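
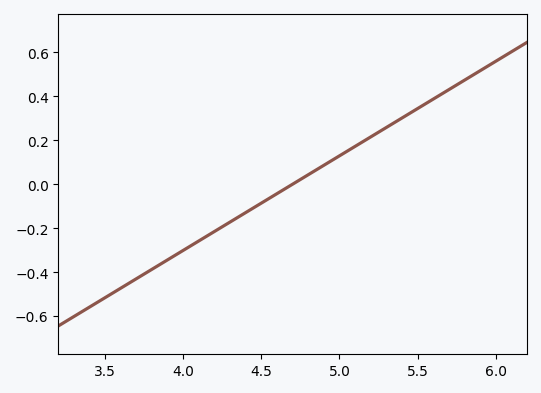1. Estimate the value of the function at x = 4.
-0.301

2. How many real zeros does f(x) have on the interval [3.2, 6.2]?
1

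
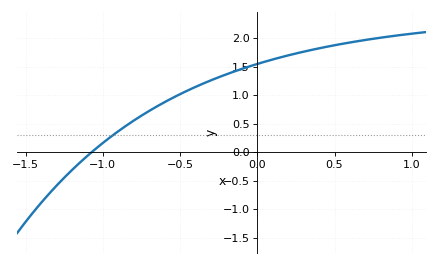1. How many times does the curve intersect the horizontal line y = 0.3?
1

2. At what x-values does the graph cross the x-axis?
-1.05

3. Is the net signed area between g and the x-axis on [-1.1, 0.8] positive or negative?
positive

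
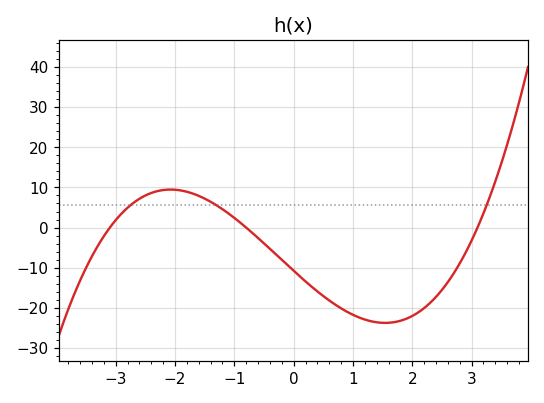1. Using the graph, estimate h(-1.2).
5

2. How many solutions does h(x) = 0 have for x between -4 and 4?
3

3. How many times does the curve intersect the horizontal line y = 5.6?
3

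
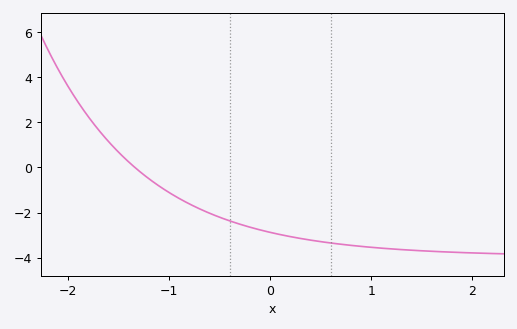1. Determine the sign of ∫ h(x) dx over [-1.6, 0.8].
negative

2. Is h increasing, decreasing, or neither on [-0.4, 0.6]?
decreasing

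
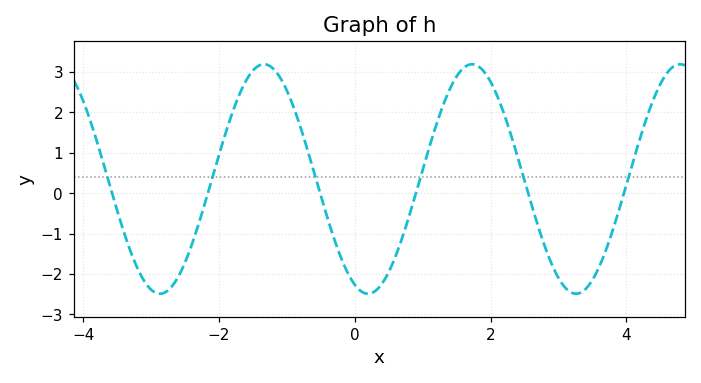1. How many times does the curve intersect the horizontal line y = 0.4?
6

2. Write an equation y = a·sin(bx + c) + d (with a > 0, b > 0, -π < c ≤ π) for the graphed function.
y = 2.84sin(2.05x - 1.97) + 0.35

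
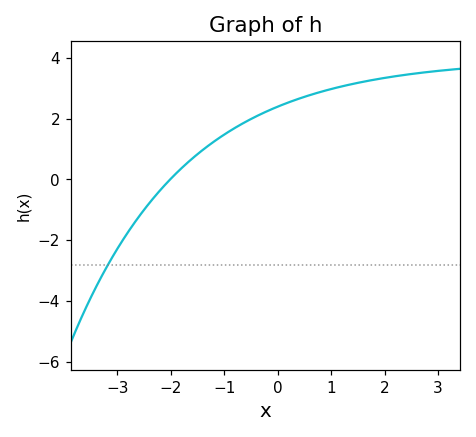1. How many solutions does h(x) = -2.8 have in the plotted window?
1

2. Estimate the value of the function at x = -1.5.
0.83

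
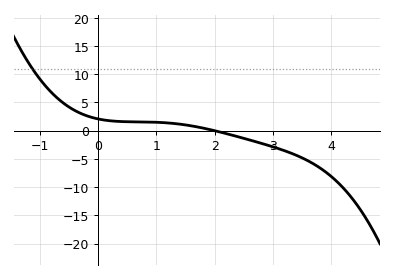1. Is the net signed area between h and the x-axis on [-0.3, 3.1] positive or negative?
positive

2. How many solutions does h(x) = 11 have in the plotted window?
1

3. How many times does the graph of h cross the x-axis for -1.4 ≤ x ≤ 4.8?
1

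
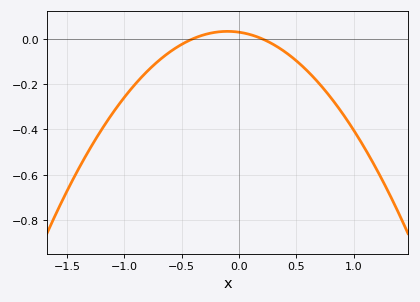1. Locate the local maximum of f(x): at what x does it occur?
-0.1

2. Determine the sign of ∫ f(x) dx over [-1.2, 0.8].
negative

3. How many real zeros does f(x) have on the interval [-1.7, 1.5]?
2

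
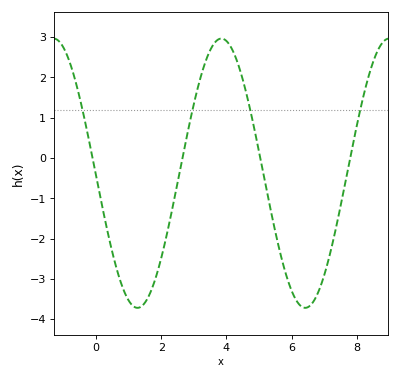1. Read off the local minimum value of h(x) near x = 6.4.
-3.72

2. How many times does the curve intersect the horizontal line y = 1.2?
4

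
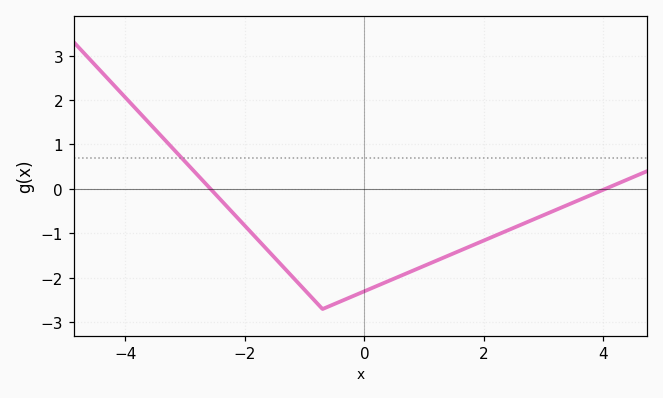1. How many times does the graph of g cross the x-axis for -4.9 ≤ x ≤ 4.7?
2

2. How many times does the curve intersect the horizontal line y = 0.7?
1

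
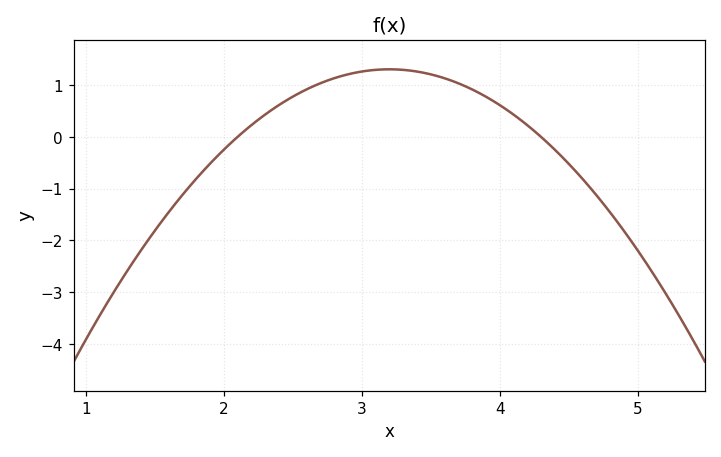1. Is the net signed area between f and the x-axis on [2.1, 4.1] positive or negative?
positive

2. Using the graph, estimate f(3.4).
1.26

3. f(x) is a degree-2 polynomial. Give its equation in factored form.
y = -1.08(x - 2.1)(x - 4.3)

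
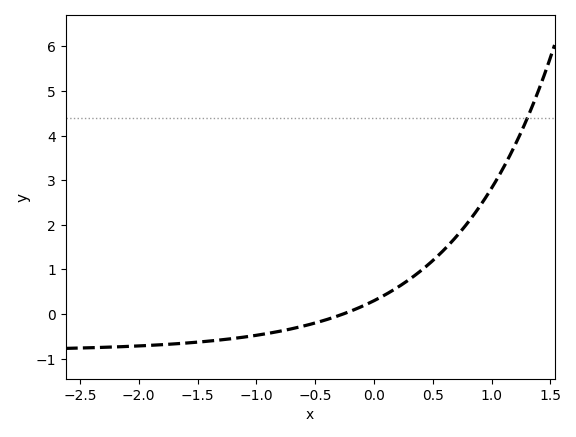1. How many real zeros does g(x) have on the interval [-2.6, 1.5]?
1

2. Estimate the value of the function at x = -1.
-0.476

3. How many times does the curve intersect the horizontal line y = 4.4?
1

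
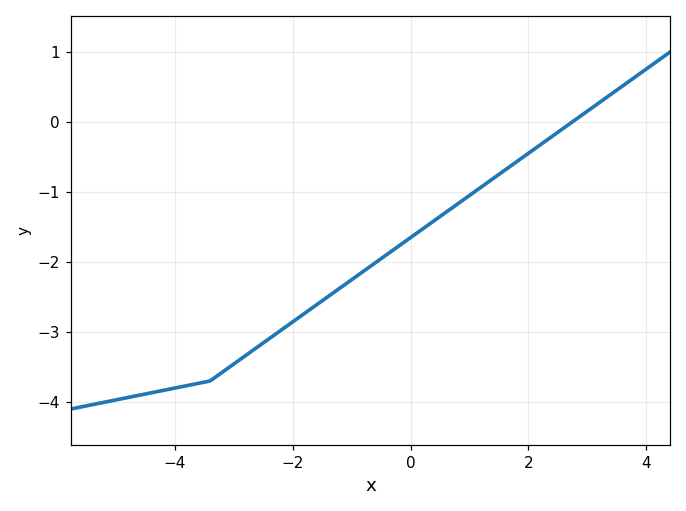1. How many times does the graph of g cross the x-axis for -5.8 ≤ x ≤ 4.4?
1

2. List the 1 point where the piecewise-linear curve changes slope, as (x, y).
(-3.4, -3.7)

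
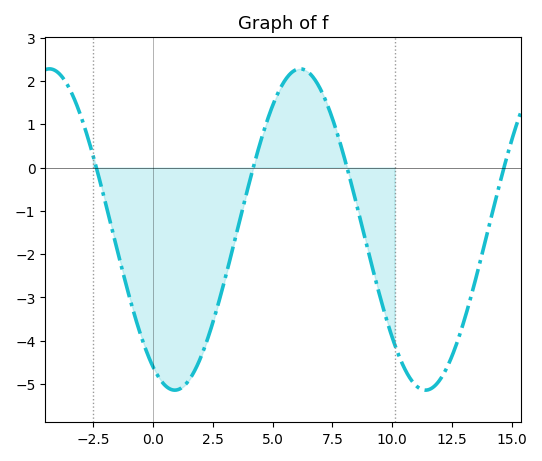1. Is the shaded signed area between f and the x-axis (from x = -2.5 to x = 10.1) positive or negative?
negative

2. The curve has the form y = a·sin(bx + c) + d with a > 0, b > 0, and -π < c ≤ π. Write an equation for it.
y = 3.71sin(0.6x - 2.1) - 1.43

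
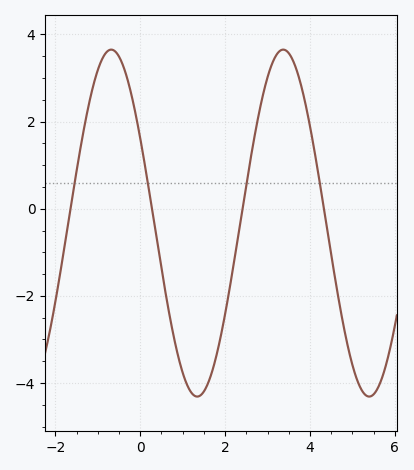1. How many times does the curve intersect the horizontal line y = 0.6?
4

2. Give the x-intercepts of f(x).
-1.64, 0.275, 2.41, 4.33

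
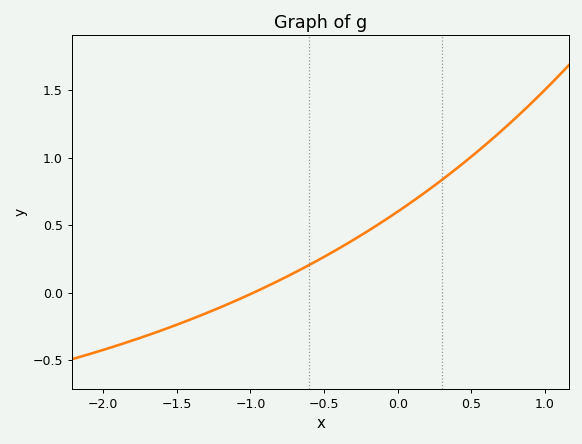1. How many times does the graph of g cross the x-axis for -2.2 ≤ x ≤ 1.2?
1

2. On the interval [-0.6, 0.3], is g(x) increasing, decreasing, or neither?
increasing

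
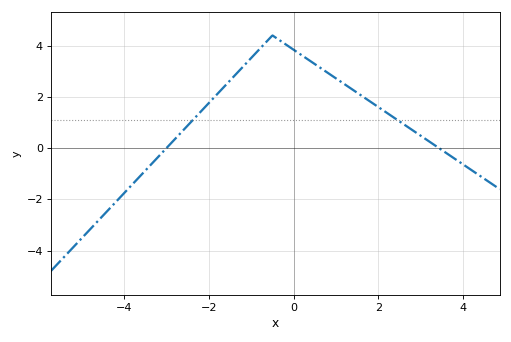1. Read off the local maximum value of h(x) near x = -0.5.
4.4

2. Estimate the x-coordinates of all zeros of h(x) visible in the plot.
-3, 3.44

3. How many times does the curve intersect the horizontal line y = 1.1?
2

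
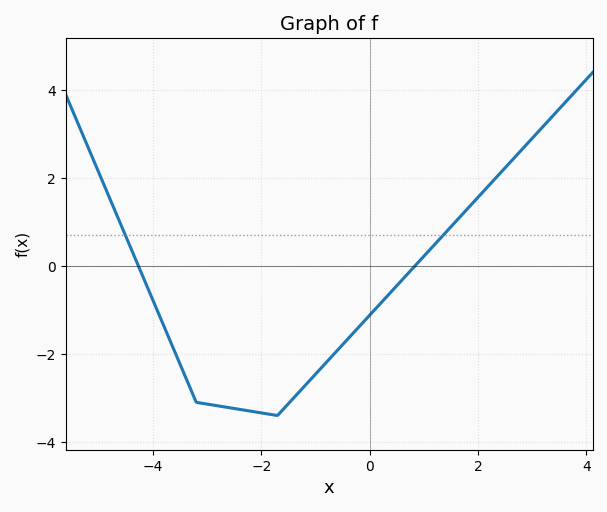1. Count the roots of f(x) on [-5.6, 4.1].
2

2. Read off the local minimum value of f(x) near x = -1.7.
-3.4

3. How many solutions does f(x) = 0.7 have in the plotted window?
2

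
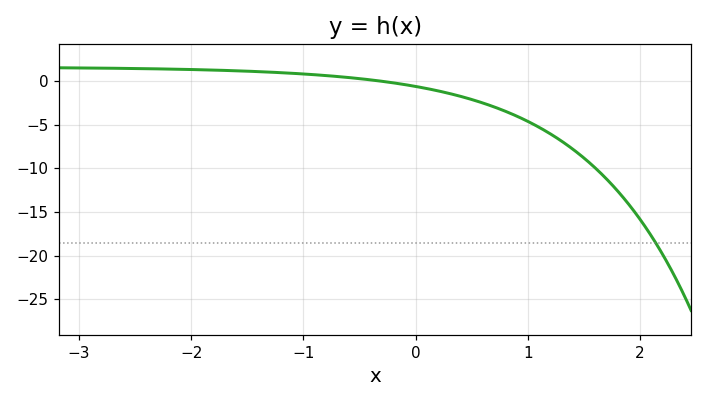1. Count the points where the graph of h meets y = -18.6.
1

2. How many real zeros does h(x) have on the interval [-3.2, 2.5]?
1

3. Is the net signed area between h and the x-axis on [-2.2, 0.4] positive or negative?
positive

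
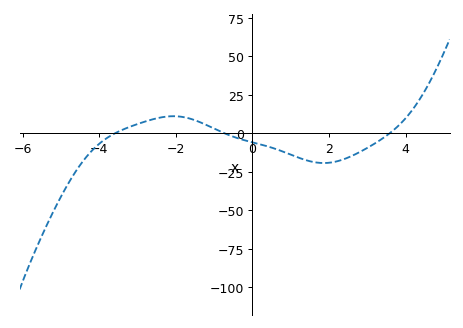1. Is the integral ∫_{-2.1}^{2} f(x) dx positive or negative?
negative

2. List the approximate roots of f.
-3.6, -0.8, 3.6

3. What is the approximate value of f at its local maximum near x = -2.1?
10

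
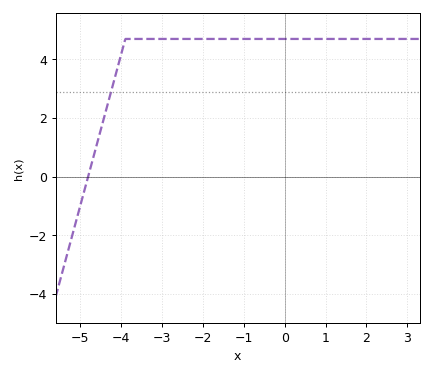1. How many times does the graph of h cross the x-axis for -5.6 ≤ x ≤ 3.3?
1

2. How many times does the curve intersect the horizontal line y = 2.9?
1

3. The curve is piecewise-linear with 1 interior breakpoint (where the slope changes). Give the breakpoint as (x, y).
(-3.9, 4.7)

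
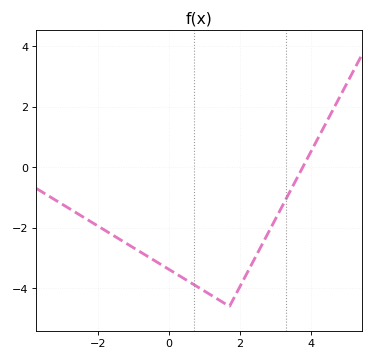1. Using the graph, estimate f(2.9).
-1.92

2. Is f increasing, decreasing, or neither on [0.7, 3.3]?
neither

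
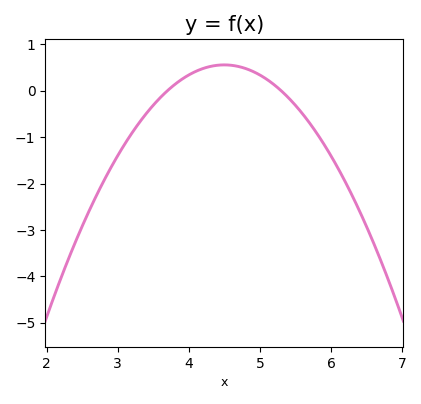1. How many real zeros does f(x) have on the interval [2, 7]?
2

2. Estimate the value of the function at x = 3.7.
0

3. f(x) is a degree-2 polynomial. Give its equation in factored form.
y = -0.87(x - 3.7)(x - 5.3)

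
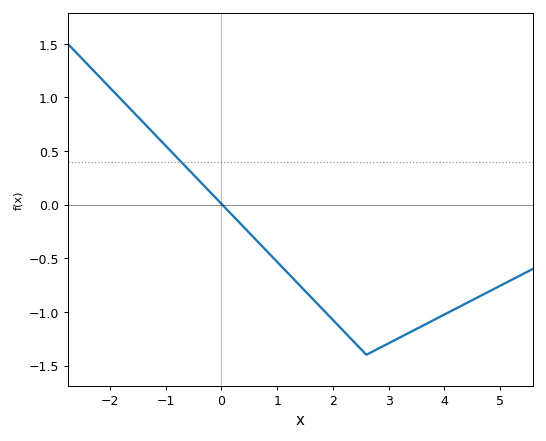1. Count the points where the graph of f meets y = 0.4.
1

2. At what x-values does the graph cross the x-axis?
0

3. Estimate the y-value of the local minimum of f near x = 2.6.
-1.4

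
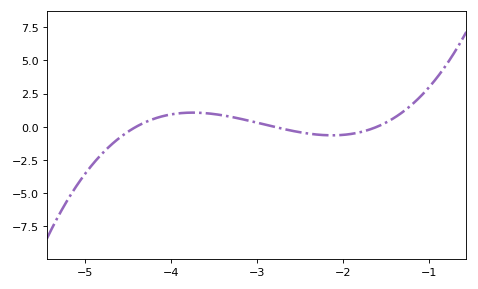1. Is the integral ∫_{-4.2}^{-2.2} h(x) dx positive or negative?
positive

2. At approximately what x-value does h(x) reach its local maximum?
-3.74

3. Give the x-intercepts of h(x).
-4.4, -2.8, -1.6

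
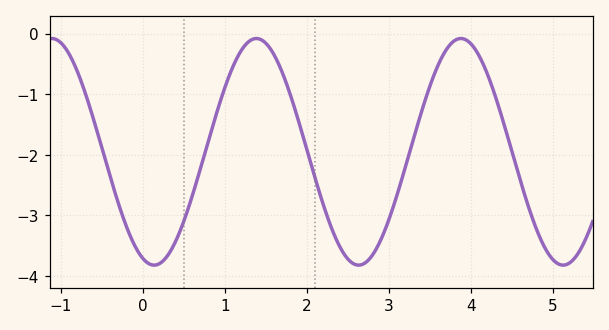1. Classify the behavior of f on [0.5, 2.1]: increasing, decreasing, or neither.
neither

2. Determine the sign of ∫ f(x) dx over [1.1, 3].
negative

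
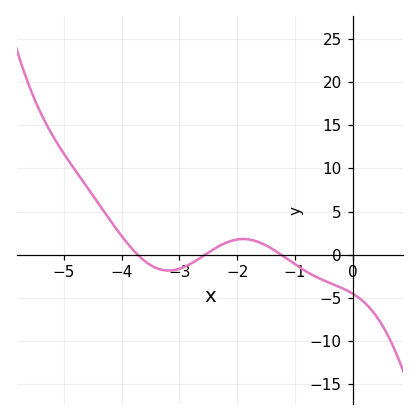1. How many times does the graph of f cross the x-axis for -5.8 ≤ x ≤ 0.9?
3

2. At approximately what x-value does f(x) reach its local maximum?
-1.9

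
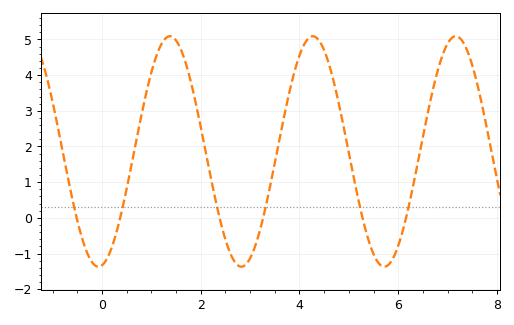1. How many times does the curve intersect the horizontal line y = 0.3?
6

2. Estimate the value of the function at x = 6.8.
4.1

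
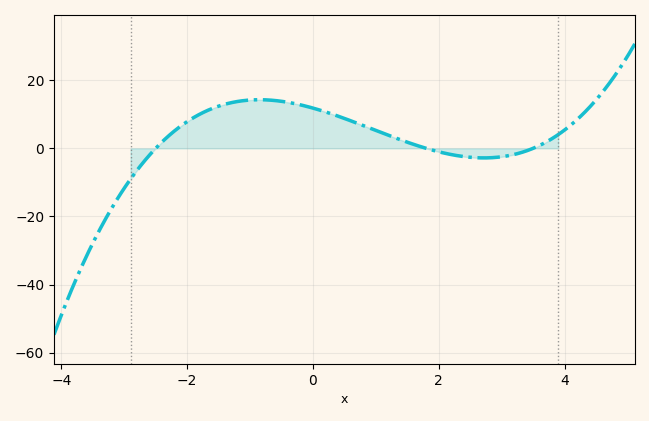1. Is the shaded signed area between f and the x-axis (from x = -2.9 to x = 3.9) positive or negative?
positive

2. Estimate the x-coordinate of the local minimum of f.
2.8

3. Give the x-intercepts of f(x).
-2.6, 1.8, 3.6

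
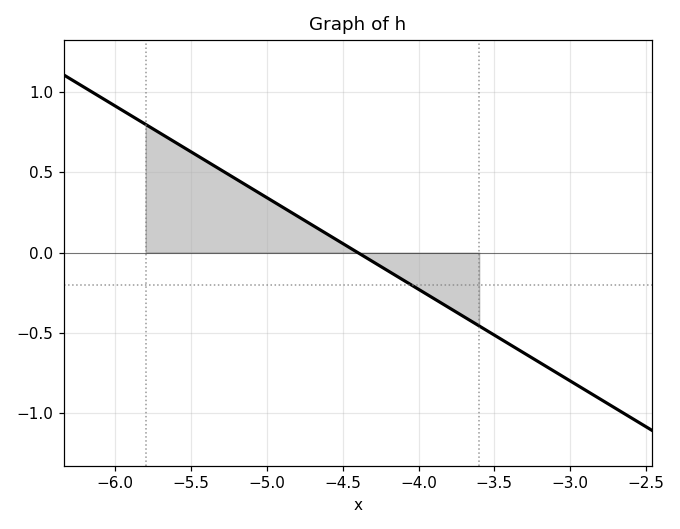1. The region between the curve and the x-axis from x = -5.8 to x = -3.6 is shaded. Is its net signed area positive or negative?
positive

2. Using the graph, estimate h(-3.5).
-0.513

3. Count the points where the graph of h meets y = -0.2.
1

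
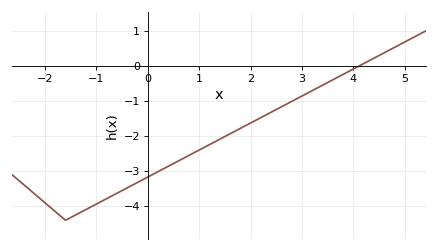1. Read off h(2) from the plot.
-1.6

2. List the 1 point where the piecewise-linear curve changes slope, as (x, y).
(-1.6, -4.4)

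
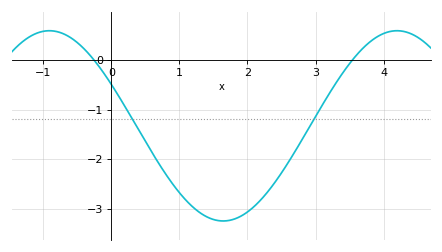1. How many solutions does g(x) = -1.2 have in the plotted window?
2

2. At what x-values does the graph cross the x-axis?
-0.256, 3.54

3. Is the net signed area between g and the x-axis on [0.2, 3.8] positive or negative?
negative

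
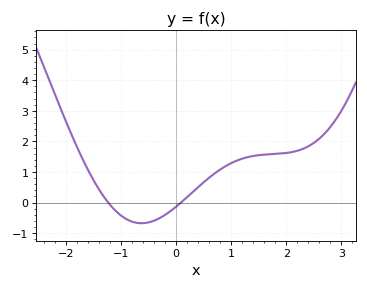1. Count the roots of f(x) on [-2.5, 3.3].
2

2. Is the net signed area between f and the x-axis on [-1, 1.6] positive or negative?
positive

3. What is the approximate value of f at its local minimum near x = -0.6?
-0.7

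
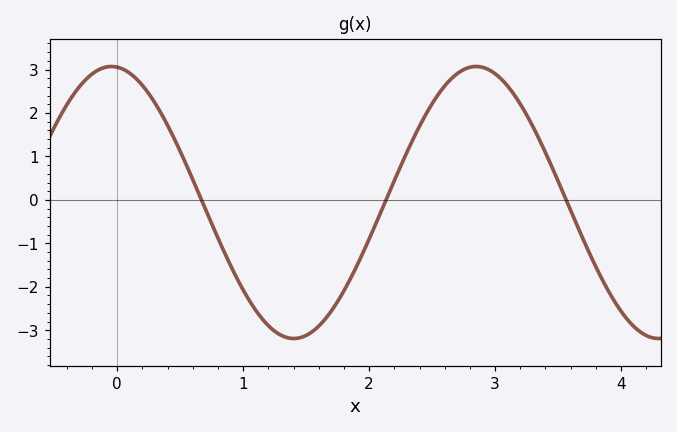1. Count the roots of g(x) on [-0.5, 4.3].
3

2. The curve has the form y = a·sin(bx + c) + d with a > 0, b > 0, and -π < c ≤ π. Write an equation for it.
y = 3.13sin(2.17x + 1.67) - 0.06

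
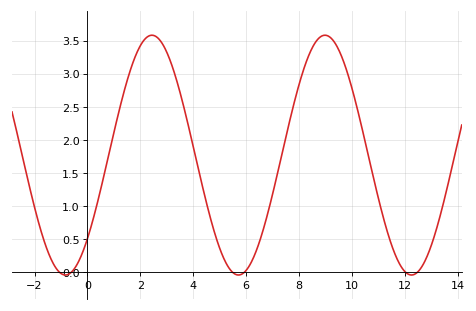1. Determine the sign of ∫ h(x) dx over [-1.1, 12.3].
positive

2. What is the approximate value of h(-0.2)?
0.284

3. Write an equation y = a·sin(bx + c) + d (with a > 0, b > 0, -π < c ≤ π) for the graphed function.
y = 1.81sin(0.96x - 0.772) + 1.77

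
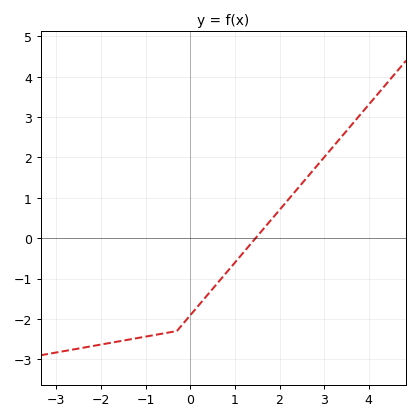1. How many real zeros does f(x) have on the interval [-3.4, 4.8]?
1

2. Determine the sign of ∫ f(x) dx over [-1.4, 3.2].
negative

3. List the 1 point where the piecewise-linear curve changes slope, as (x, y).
(-0.3, -2.3)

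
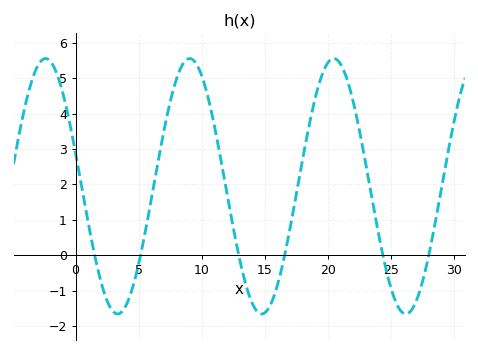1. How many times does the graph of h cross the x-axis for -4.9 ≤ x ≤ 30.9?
6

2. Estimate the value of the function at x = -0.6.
3.96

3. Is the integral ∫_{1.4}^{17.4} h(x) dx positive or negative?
positive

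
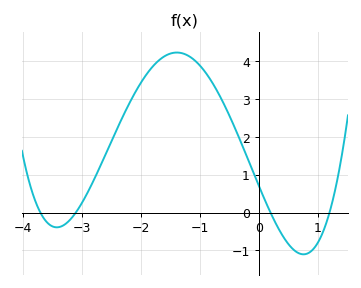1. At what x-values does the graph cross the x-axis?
-3.7, -3.1, 0.2, 1.2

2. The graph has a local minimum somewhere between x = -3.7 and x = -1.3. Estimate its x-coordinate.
-3.42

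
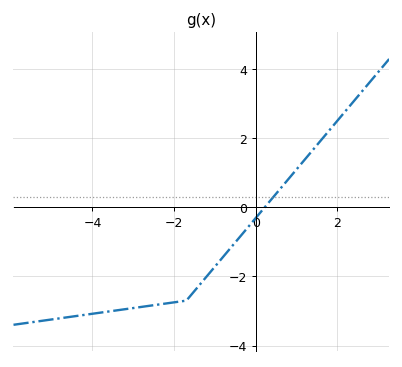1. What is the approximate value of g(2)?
2.51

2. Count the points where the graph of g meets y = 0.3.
1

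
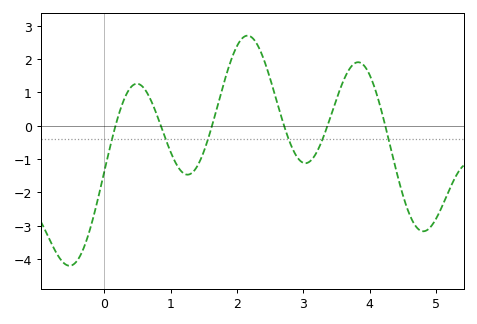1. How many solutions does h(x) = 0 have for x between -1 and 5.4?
6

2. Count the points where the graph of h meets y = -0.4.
6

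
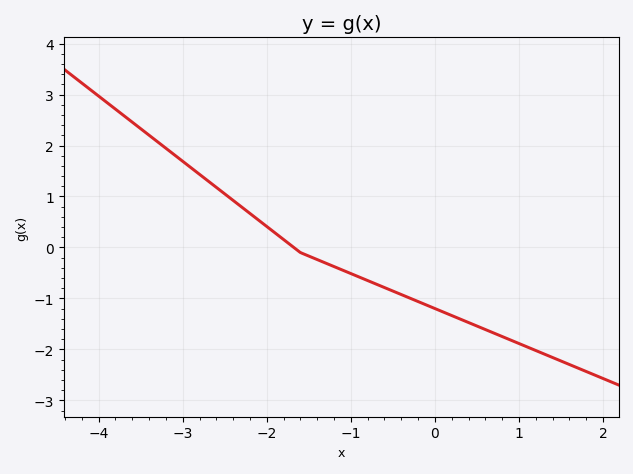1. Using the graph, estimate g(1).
-1.9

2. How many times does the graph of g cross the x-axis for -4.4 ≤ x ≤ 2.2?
1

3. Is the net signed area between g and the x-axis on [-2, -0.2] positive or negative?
negative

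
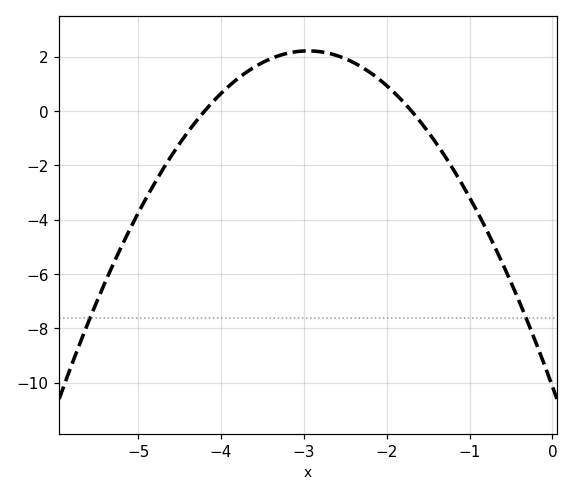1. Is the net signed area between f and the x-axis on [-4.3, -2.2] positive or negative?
positive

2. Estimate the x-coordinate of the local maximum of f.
-3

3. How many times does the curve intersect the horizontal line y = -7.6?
2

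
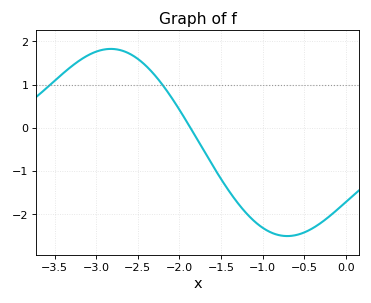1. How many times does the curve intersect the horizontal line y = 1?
2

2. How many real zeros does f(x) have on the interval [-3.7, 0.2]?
1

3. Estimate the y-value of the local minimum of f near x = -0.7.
-2.51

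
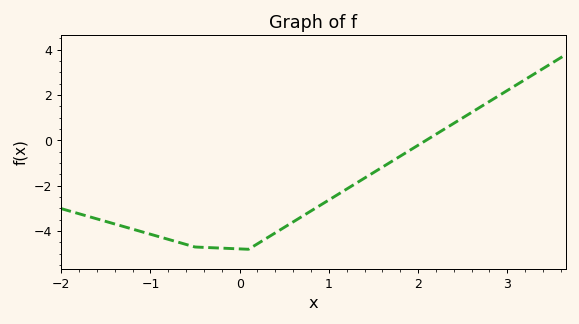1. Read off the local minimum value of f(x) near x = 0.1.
-4.8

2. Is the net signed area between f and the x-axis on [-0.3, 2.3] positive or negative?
negative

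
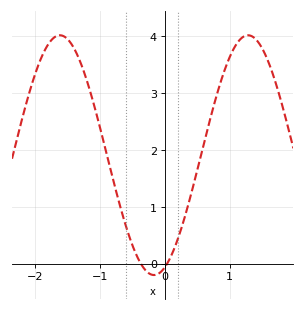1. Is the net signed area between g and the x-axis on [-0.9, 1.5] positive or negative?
positive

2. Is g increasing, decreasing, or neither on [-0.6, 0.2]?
neither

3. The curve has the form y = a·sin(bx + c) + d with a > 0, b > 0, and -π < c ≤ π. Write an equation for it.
y = 2.11sin(2.2x - 1.2) + 1.91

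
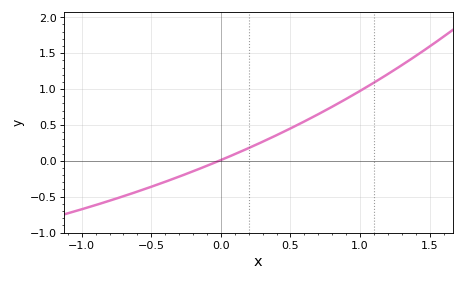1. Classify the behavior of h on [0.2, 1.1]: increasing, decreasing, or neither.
increasing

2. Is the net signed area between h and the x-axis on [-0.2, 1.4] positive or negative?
positive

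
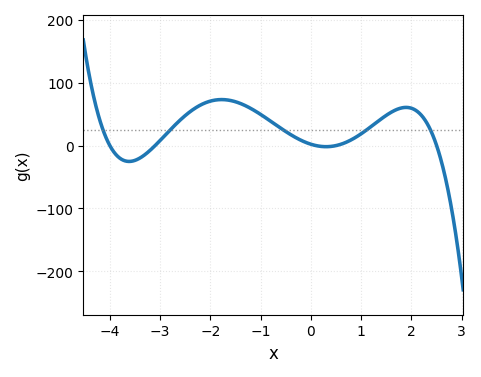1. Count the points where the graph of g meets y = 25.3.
5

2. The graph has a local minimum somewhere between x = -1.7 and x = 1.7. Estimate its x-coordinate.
0.3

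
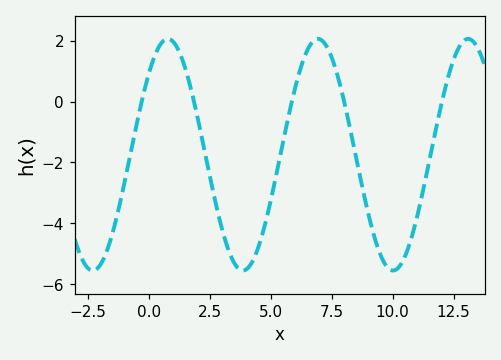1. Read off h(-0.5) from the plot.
-0.8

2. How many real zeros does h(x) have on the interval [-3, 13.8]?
5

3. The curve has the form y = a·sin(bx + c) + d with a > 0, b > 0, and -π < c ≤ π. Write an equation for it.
y = 3.81sin(1x + 0.78) - 1.75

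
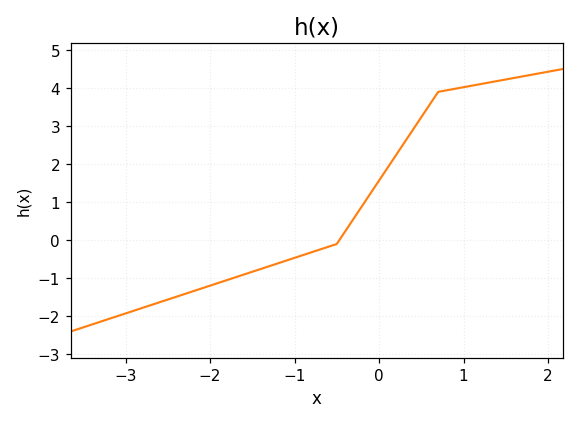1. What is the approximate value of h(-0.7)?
-0.246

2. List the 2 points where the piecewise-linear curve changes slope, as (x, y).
(-0.5, -0.1); (0.7, 3.9)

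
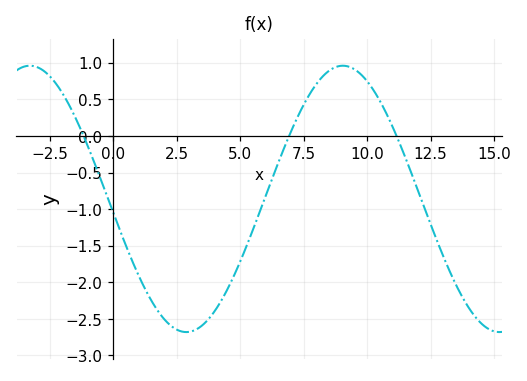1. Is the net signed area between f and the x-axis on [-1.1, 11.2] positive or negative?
negative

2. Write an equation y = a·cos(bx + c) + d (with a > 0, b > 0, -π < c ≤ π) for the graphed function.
y = 1.82cos(0.51x + 1.7) - 0.86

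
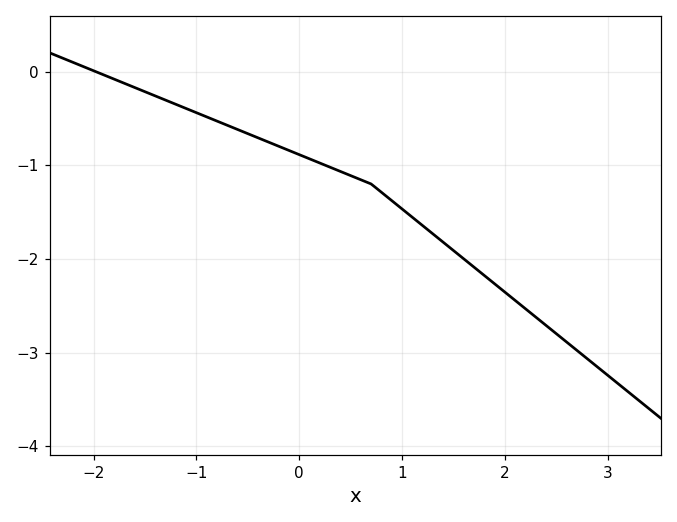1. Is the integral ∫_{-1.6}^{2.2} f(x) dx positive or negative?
negative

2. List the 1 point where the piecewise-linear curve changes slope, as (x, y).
(0.7, -1.2)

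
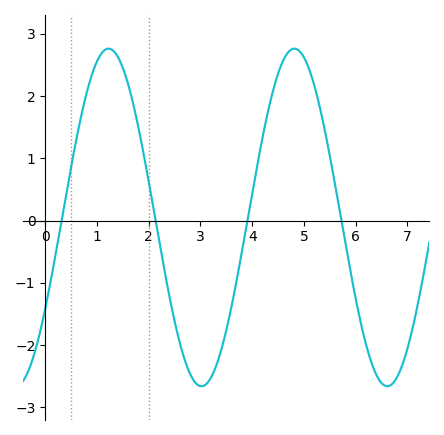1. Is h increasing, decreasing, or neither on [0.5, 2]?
neither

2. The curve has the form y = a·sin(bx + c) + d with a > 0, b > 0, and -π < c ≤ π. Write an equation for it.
y = 2.71sin(1.8x - 0.57) + 0.05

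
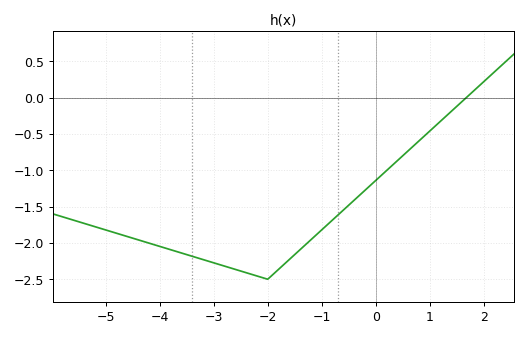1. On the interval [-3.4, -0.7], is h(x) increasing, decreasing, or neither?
neither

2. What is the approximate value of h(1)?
-0.462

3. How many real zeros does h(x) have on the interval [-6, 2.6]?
1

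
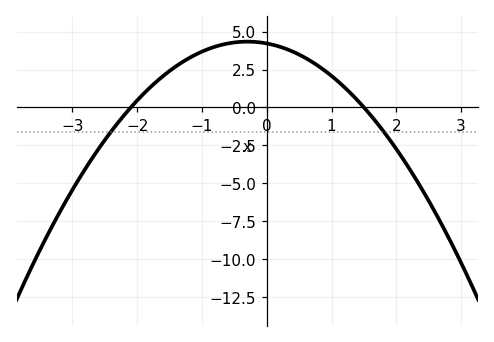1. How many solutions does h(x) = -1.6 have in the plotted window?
2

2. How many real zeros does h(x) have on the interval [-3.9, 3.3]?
2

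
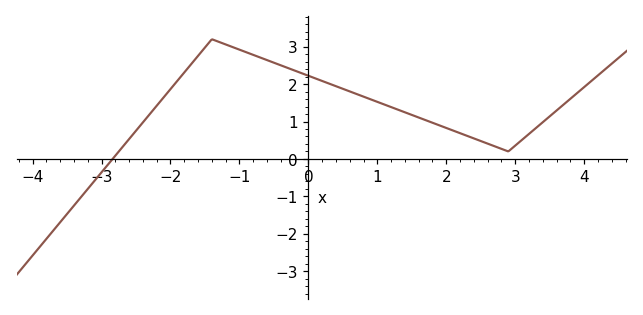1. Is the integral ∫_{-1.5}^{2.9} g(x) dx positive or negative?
positive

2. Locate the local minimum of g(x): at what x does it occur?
2.8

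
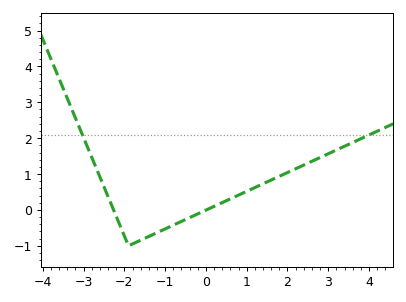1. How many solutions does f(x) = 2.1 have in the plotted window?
2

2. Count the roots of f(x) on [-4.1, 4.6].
2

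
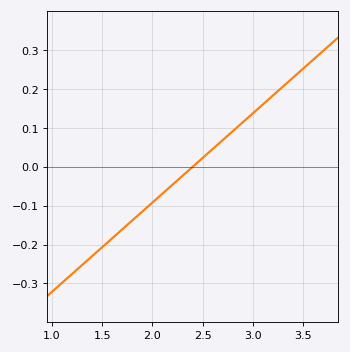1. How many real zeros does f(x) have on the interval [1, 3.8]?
1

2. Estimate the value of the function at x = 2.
-0.092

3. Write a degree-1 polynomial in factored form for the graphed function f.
y = 0.23(x - 2.4)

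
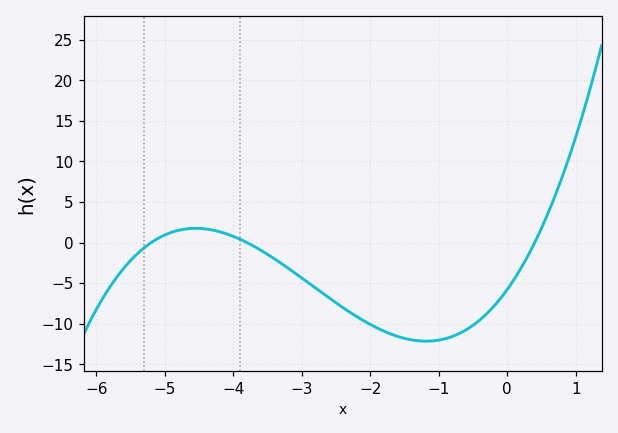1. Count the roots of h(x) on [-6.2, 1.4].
3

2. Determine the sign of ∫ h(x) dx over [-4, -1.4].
negative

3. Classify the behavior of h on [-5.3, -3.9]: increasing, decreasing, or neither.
neither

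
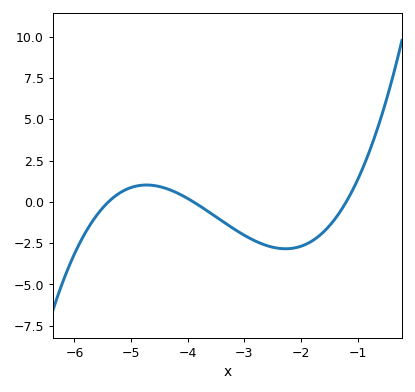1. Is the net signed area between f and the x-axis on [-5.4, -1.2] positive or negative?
negative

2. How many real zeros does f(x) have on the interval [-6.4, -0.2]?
3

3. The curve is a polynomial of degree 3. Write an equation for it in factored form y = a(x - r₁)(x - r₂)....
y = 0.52(x + 5.4)(x + 3.9)(x + 1.2)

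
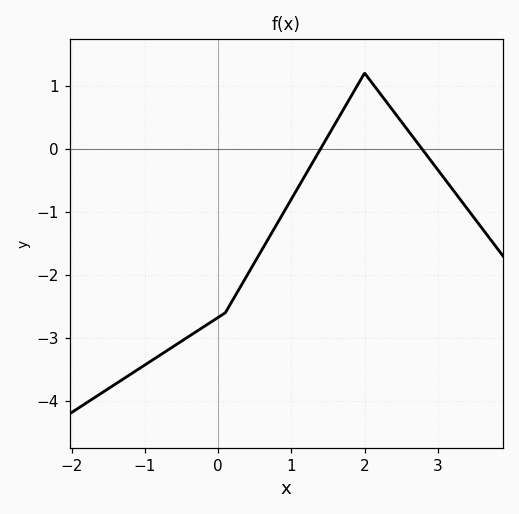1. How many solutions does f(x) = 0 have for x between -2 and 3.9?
2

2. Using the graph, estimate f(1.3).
-0.2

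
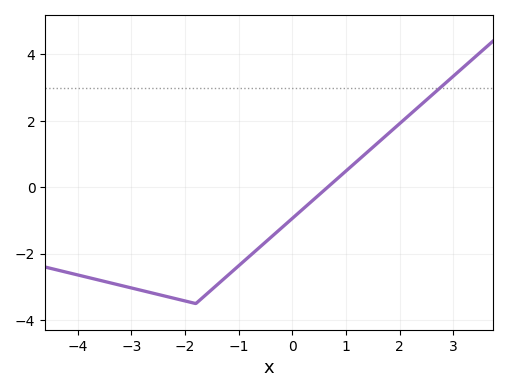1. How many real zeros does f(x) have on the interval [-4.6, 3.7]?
1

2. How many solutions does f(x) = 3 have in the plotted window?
1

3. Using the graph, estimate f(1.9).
1.78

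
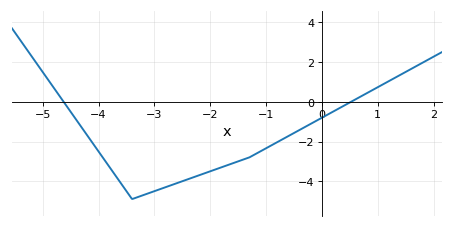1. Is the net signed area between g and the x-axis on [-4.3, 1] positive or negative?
negative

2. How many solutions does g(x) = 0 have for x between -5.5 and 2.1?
2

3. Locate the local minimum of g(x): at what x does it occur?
-3.4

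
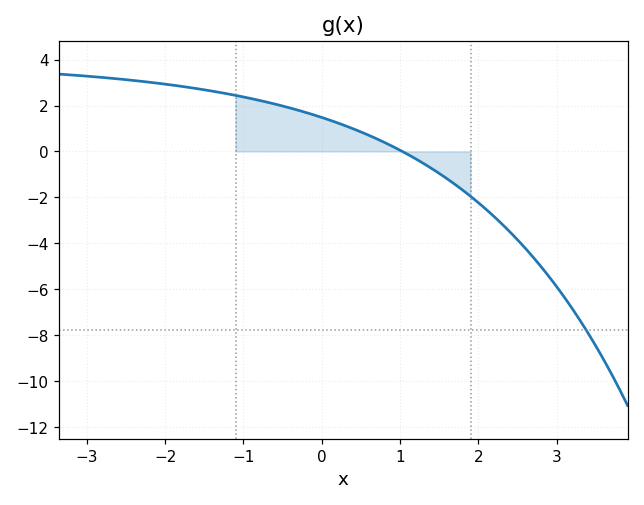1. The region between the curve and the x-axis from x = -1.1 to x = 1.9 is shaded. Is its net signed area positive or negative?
positive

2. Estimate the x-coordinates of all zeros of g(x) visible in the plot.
1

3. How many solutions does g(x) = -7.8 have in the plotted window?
1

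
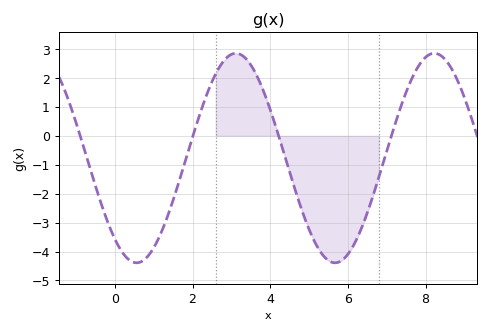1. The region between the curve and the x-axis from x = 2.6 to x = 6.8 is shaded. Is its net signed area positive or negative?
negative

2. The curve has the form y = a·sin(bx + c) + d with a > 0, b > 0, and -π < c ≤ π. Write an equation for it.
y = 3.62sin(1.2x - 2.3) - 0.77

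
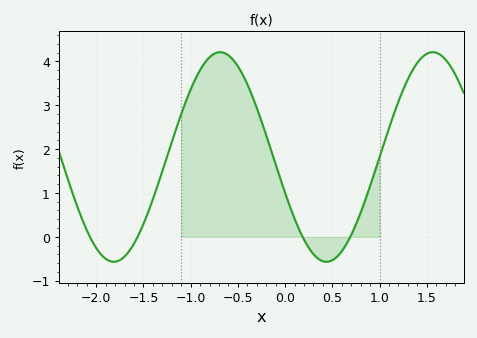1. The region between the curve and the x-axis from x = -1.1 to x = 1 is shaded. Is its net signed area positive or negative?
positive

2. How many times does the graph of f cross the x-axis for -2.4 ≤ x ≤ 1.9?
4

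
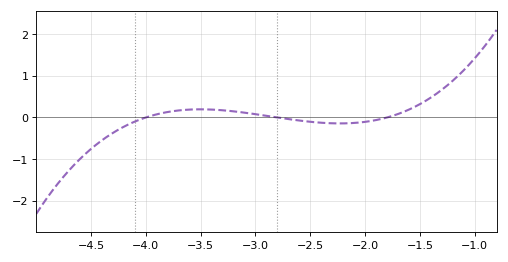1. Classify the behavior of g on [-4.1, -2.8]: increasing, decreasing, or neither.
neither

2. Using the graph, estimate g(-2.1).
-0.132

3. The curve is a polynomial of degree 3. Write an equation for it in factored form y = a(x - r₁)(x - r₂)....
y = 0.33(x + 4)(x + 2.8)(x + 1.8)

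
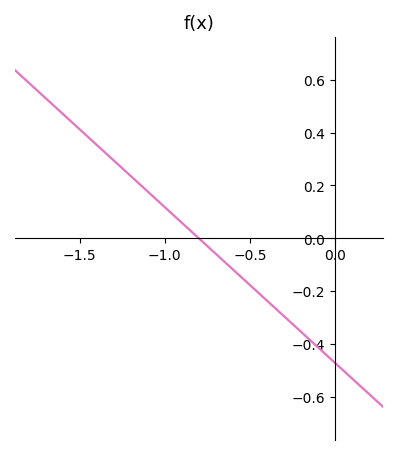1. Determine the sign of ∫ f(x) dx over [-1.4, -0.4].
positive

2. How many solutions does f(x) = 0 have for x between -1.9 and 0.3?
1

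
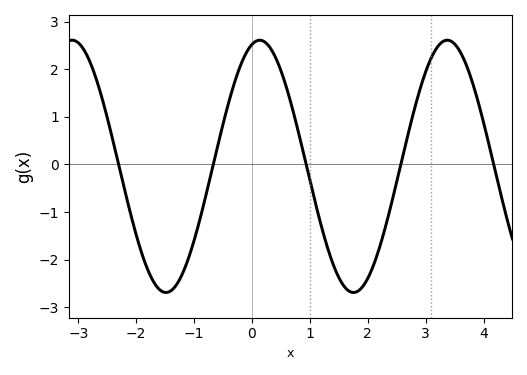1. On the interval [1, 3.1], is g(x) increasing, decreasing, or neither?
neither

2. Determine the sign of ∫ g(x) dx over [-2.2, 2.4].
negative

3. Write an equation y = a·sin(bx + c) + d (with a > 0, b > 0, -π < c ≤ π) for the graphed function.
y = 2.65sin(1.9x + 1.3) - 0.04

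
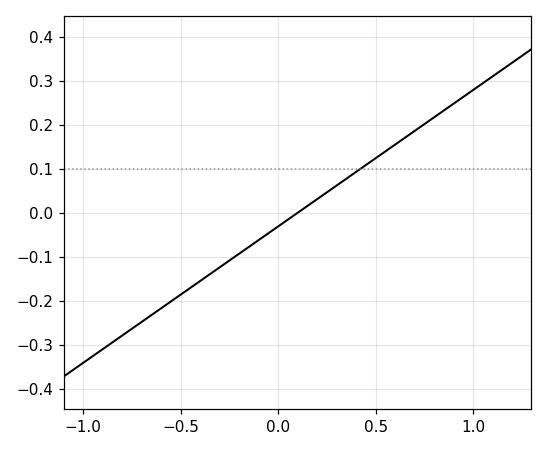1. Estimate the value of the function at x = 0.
-0.03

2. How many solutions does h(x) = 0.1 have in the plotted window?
1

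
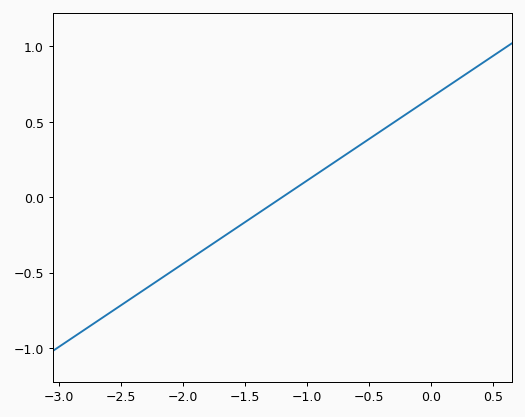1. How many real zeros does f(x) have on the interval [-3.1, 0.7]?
1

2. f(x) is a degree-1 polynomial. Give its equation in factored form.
y = 0.55(x + 1.2)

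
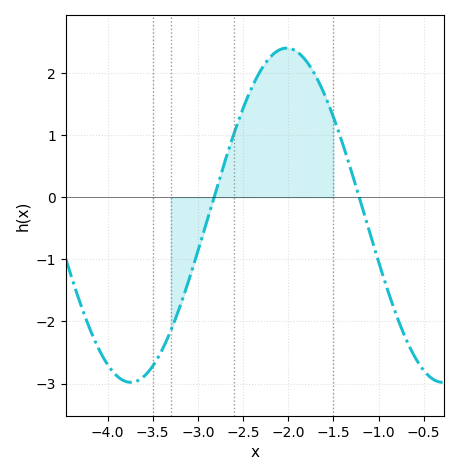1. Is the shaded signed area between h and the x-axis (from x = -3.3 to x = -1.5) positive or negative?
positive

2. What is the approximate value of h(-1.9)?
2.34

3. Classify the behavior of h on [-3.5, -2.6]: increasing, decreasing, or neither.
increasing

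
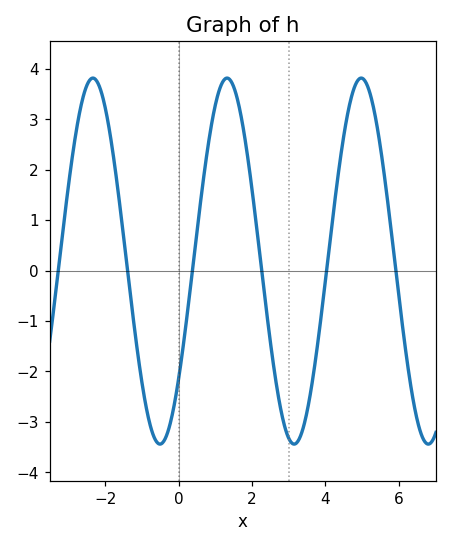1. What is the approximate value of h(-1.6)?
1.3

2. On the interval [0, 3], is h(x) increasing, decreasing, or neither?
neither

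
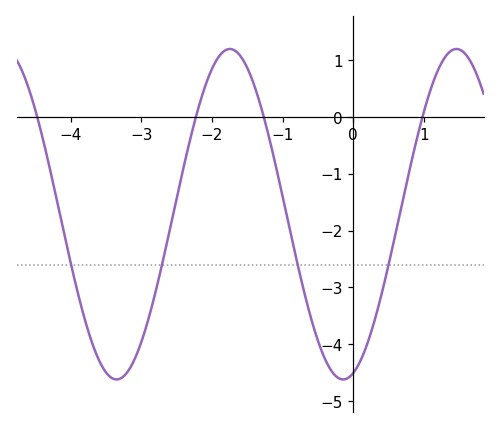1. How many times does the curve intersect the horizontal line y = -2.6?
4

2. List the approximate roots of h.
-4.47, -2.23, -1.27, 0.979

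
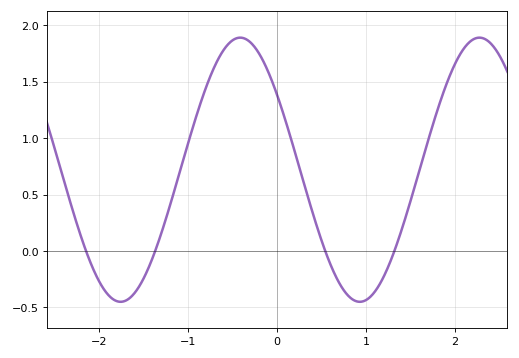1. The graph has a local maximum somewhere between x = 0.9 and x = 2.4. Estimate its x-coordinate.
2.3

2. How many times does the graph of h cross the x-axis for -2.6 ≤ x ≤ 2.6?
4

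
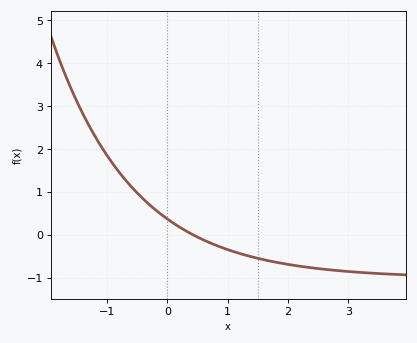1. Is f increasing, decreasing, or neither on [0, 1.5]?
decreasing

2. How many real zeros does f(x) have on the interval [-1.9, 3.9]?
1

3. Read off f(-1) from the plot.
1.9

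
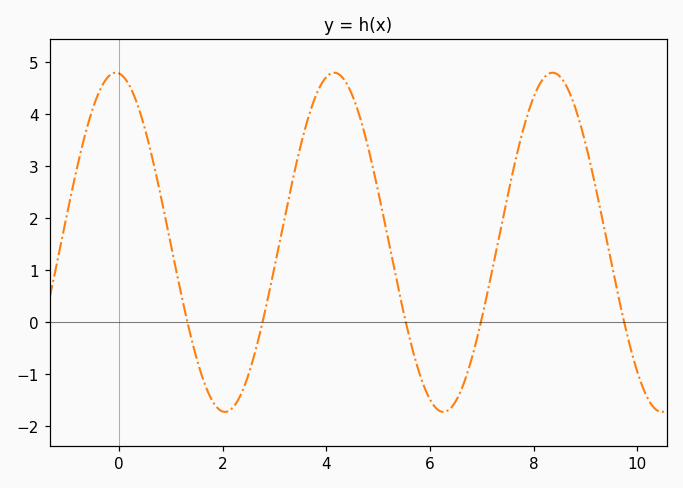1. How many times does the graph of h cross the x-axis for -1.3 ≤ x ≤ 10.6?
5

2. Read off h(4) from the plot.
4.7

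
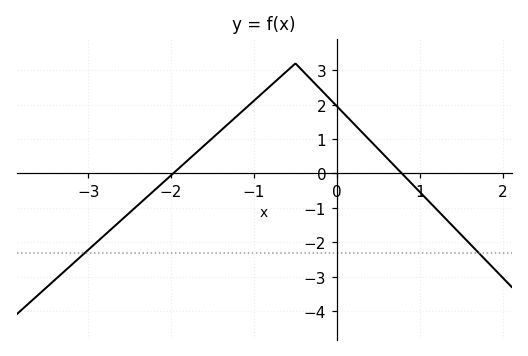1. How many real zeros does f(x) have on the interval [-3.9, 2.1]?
2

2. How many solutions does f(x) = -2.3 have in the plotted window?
2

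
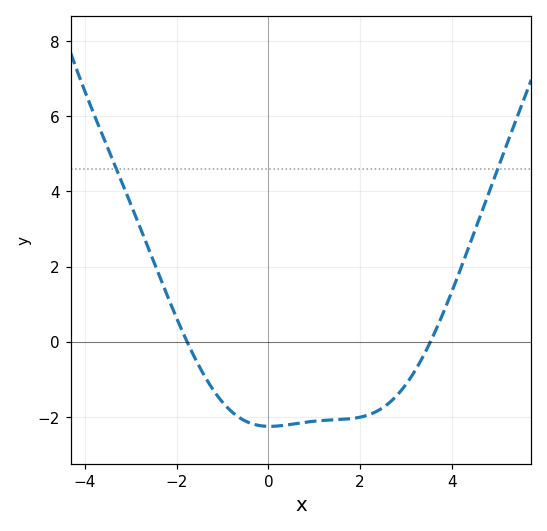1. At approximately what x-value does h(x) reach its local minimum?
0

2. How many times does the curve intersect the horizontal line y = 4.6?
2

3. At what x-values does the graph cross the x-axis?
-1.8, 3.6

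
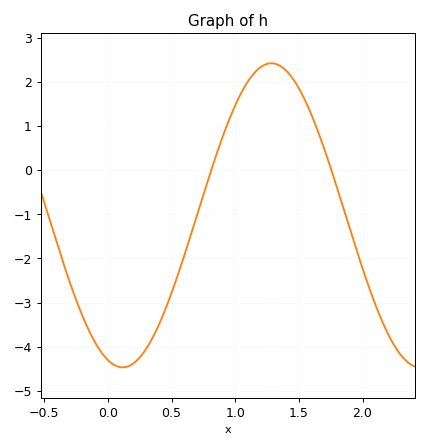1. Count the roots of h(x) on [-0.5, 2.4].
2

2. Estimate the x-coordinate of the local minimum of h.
0.116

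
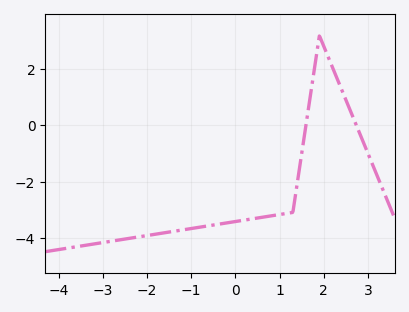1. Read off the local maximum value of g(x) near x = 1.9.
3.2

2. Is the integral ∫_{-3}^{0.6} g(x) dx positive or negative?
negative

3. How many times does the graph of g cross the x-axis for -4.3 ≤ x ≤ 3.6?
2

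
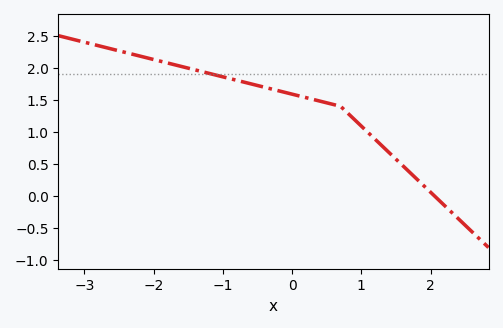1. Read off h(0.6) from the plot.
1.43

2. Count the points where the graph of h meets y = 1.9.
1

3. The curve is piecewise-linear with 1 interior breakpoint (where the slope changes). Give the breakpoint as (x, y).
(0.7, 1.4)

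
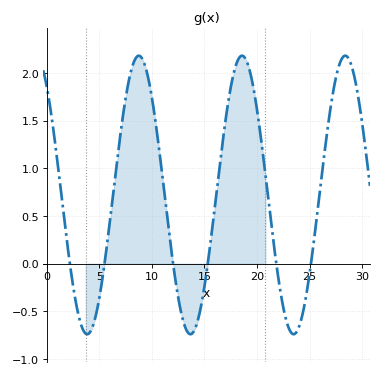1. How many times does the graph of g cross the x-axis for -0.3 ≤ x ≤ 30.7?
6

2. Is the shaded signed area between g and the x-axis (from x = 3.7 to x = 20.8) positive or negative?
positive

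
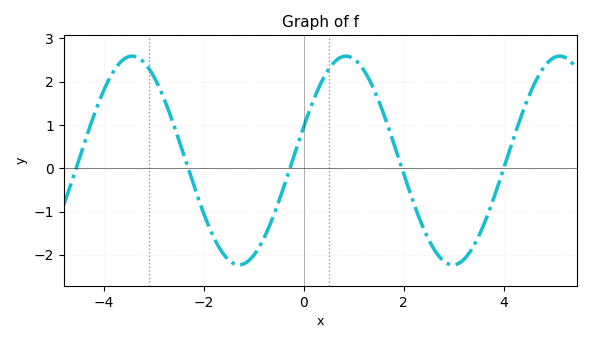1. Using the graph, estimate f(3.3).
-1.97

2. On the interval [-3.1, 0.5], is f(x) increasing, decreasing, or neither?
neither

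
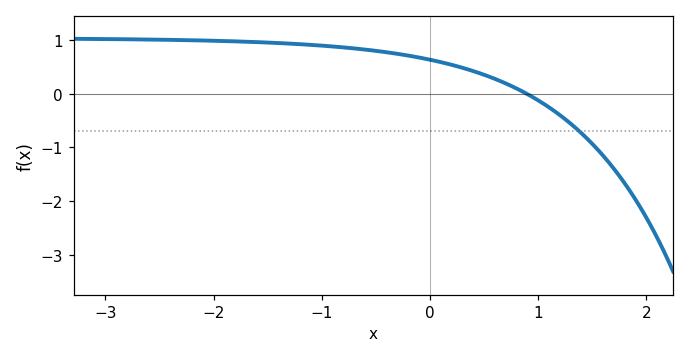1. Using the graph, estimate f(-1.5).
0.948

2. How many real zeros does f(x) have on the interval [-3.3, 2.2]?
1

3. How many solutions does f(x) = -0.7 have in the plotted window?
1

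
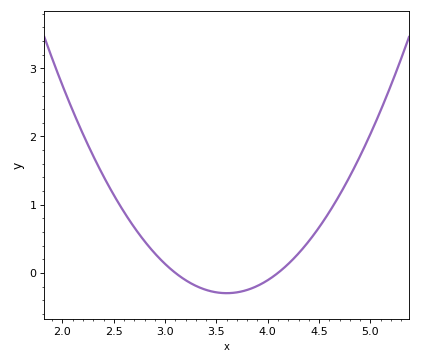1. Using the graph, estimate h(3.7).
-0.286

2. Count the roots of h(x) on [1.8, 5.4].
2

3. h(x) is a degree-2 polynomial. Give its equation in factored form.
y = 1.19(x - 3.1)(x - 4.1)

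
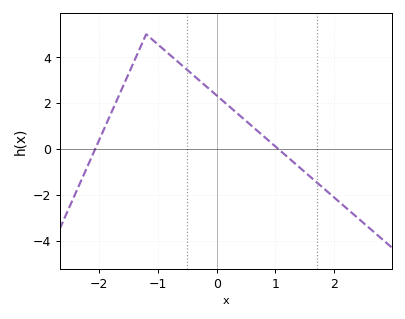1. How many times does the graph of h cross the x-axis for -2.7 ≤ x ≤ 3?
2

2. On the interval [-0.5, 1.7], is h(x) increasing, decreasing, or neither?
decreasing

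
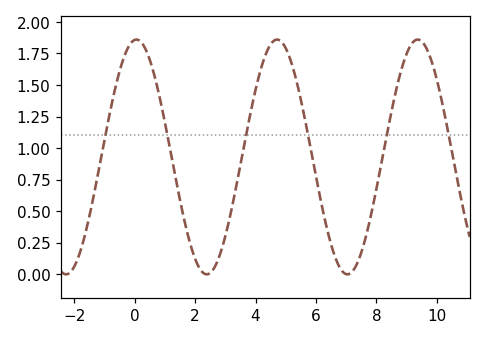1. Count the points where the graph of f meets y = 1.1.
6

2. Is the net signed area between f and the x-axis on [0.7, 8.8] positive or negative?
positive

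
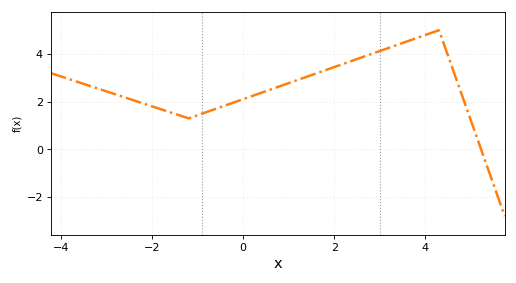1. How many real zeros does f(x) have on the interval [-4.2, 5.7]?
1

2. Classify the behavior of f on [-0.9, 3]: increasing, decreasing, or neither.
increasing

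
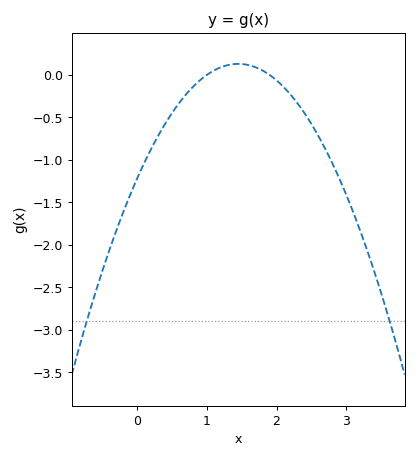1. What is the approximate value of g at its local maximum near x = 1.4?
0.13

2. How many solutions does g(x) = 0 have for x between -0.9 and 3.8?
2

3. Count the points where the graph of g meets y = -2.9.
2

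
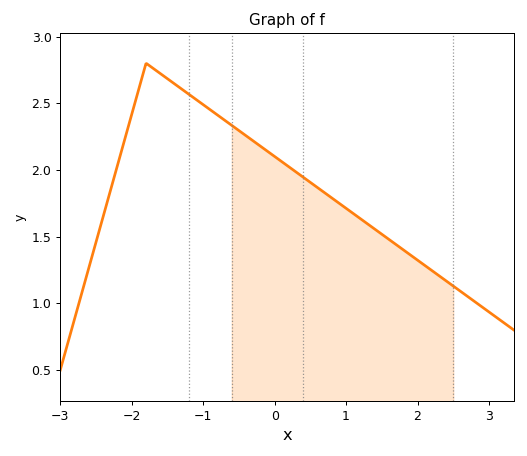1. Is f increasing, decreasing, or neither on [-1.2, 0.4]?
decreasing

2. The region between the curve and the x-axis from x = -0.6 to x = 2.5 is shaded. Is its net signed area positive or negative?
positive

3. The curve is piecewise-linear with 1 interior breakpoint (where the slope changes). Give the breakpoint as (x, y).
(-1.8, 2.8)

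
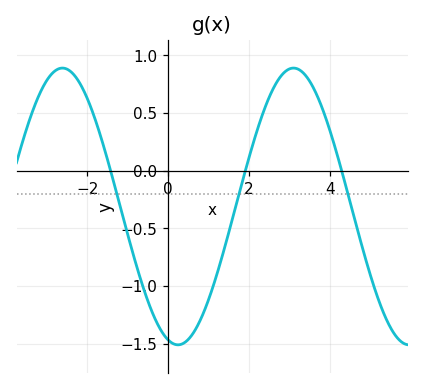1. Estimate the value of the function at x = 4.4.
-0.15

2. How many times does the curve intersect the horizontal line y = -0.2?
3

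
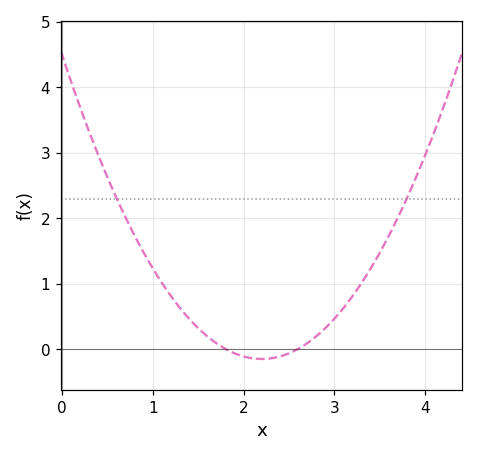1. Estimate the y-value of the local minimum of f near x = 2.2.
-0.154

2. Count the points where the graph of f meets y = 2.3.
2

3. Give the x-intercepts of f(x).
1.8, 2.6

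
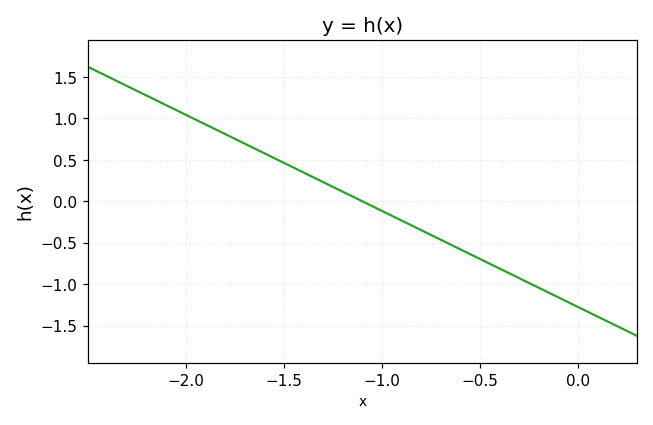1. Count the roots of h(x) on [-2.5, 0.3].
1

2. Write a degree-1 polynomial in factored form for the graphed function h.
y = -1.16(x + 1.1)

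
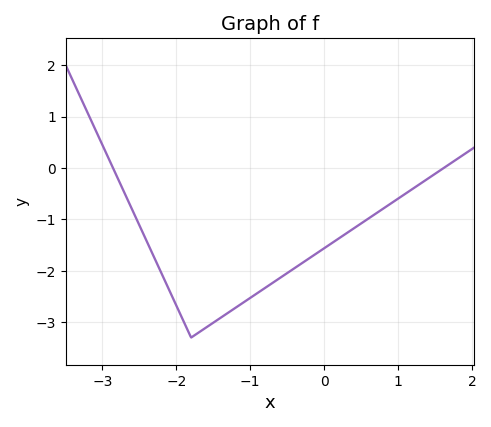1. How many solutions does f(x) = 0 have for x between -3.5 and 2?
2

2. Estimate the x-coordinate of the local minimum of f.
-1.8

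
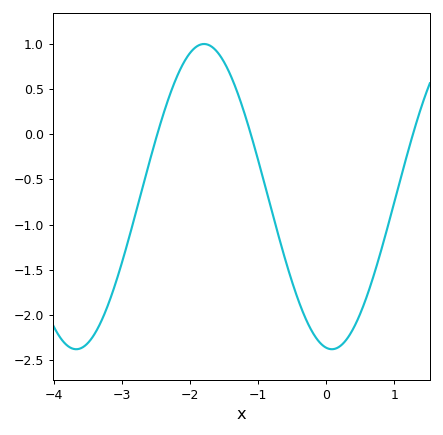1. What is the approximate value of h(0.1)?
-2.38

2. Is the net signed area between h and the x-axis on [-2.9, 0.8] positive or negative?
negative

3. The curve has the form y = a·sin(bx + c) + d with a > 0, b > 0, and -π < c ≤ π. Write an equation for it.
y = 1.69sin(1.67x - 1.71) - 0.69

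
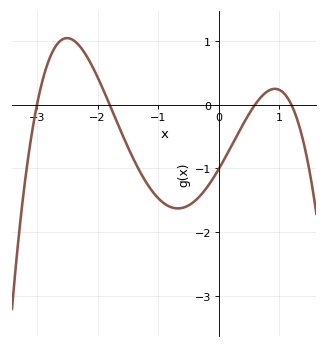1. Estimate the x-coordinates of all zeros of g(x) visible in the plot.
-3, -1.8, 0.6, 1.2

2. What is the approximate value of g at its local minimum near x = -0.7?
-1.63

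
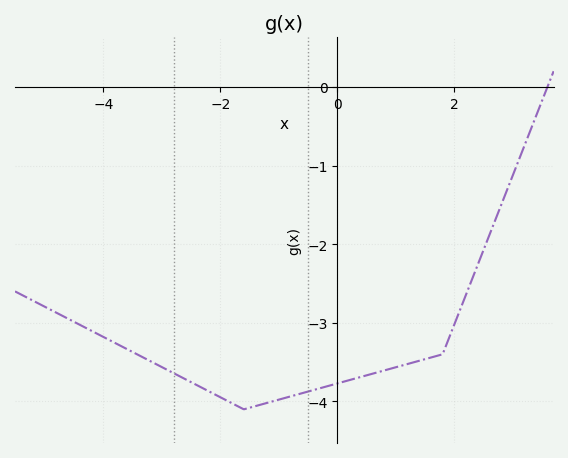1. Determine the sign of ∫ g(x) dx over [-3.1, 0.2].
negative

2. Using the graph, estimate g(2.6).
-1.88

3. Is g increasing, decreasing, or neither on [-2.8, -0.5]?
neither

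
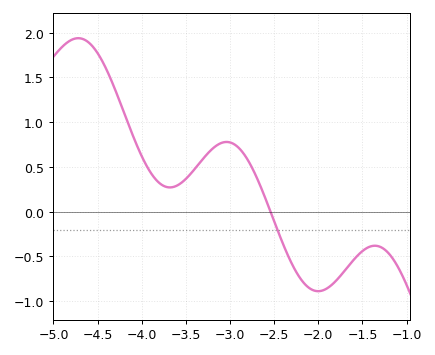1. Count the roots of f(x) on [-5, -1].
1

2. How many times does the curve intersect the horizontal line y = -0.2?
1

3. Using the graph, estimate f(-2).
-0.889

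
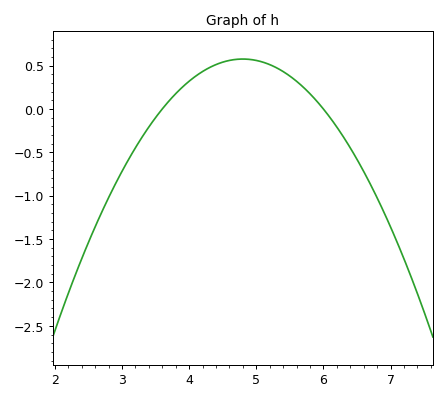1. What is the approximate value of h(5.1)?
0.54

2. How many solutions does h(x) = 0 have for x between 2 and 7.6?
2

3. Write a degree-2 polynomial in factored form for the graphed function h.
y = -0.4(x - 3.6)(x - 6)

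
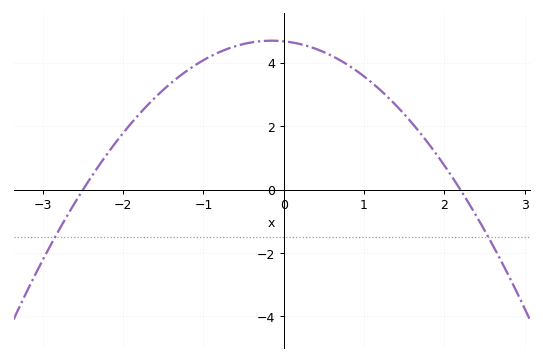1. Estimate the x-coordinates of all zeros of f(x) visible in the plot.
-2.5, 2.2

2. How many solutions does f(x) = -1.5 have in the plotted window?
2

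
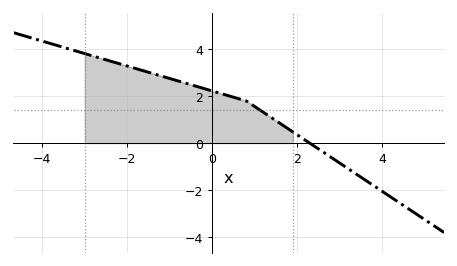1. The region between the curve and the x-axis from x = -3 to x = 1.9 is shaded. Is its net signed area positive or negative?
positive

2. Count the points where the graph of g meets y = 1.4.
1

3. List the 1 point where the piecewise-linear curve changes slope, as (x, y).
(0.8, 1.8)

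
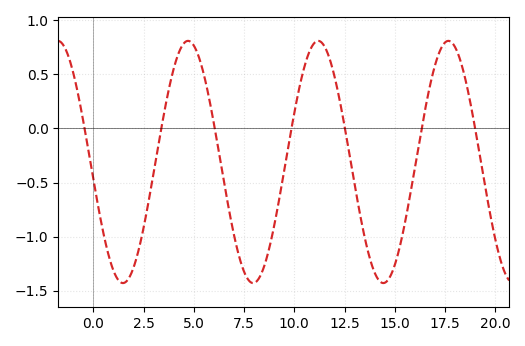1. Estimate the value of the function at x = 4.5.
0.8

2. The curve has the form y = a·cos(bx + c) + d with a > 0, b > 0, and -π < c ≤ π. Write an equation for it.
y = 1.12cos(0.97x + 1.7) - 0.31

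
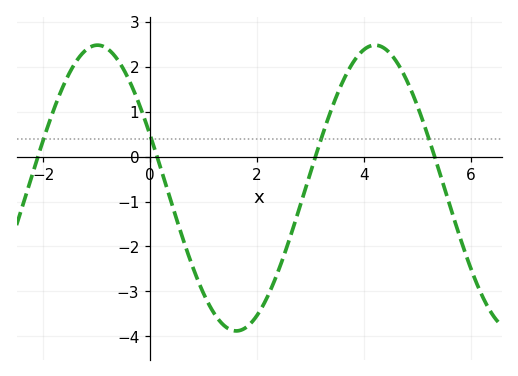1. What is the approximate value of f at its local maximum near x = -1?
2.48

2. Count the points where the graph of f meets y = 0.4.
4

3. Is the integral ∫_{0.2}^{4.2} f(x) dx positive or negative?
negative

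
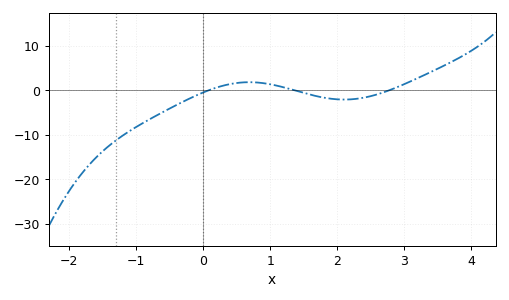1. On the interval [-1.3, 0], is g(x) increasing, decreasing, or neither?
increasing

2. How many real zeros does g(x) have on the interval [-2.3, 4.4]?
3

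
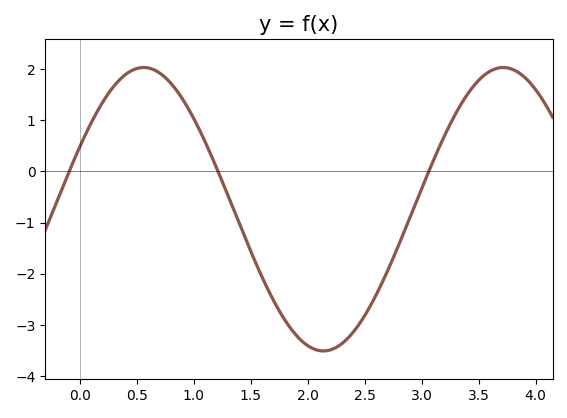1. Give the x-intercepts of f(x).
-0.095, 1.21, 3.06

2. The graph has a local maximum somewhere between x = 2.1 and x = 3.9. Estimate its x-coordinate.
3.72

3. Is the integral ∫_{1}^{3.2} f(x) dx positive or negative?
negative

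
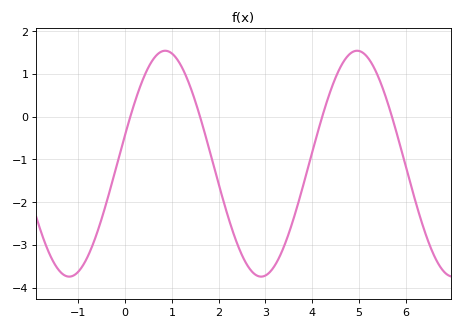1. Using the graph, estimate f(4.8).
1.46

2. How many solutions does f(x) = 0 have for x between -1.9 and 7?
4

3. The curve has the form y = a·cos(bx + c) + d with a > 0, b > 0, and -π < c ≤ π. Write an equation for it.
y = 2.64cos(1.53x - 1.31) - 1.1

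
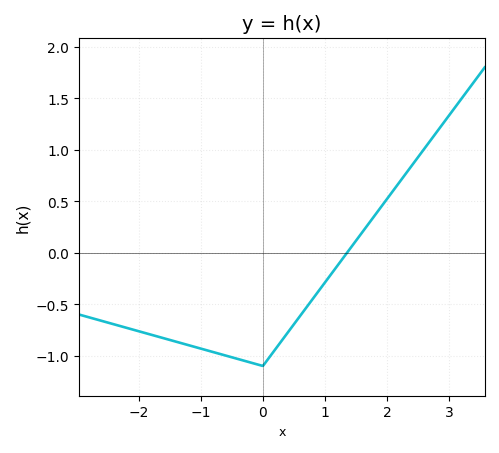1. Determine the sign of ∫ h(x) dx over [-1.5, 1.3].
negative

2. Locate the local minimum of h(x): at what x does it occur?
0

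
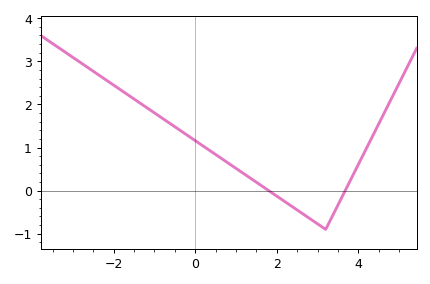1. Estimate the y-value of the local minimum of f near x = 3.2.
-0.899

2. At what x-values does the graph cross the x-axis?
1.8, 3.68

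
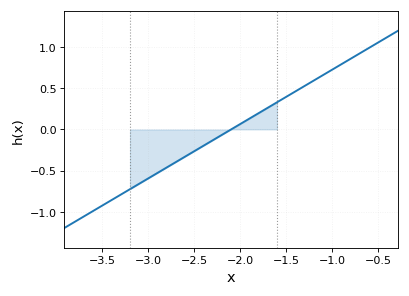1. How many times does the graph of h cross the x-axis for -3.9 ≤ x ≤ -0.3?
1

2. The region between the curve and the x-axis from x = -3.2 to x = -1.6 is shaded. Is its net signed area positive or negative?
negative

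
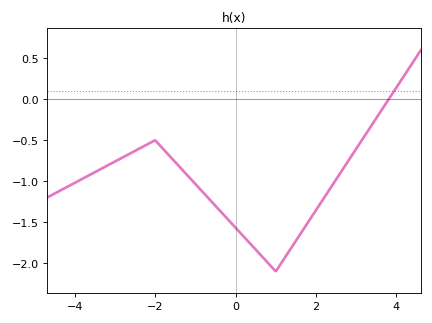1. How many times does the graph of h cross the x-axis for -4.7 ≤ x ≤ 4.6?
1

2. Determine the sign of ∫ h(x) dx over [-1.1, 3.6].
negative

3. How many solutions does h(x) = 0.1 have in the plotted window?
1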